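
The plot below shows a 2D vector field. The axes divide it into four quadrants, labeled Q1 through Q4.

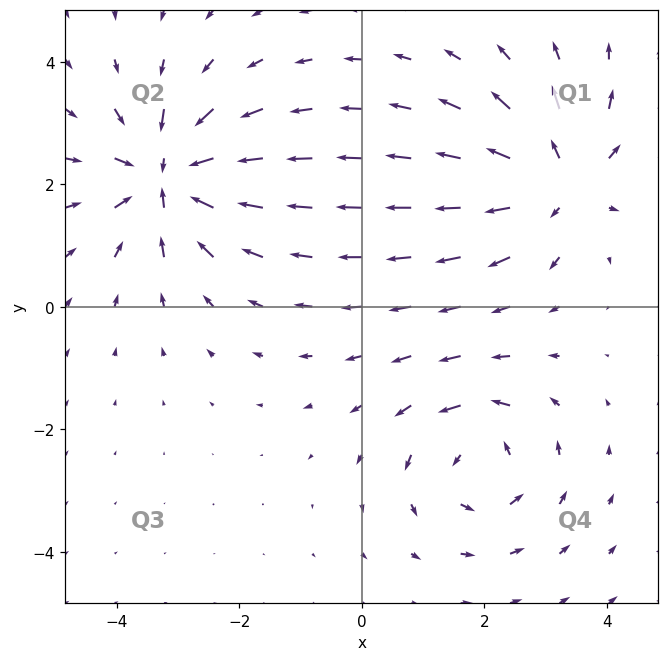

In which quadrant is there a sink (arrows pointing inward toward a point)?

The sink sits at approximately (-3.2, 2.1), which lies in quadrant Q2. The divergence there is about -5, negative as expected for a sink.

Q2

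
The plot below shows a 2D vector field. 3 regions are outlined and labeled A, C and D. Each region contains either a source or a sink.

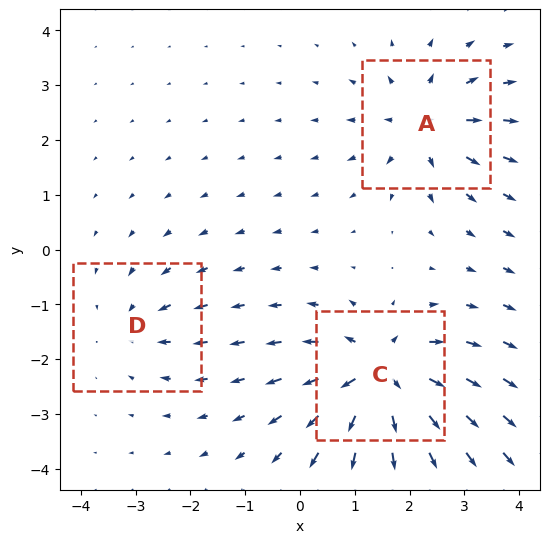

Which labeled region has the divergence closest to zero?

Divergence at each region's feature centre — A: about +4, C: about +6, D: about -3. Region D is closest to zero.

D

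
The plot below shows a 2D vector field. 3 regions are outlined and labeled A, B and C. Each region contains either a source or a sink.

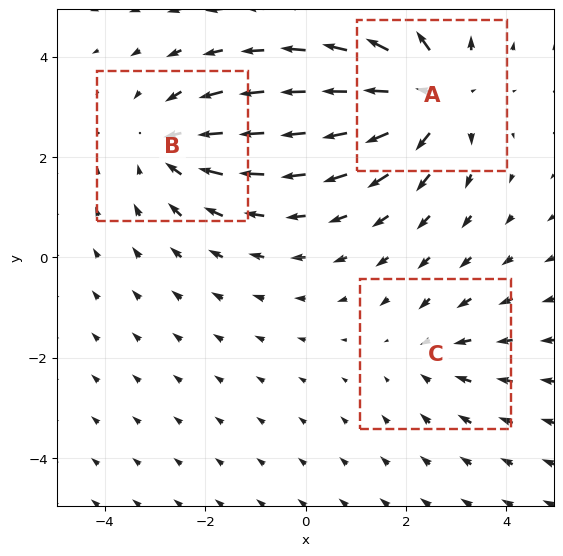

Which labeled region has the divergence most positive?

A

Divergence at each region's feature centre — A: about +4, B: about -3, C: about -2. Region A is most positive.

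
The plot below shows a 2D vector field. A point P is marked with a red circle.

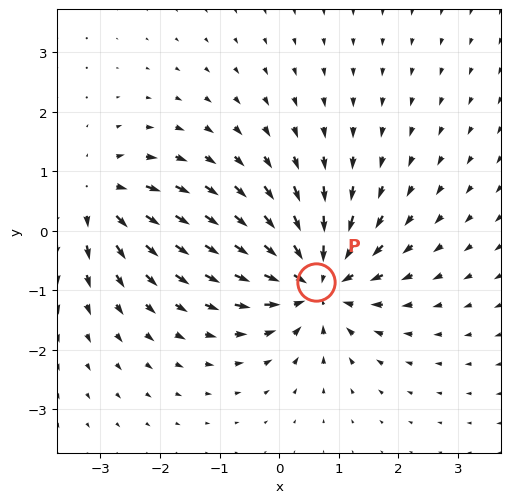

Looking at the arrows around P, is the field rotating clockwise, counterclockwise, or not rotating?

Near P at (0.6, -0.9) the arrows show no circulation. The curl there is ≈0.

not rotating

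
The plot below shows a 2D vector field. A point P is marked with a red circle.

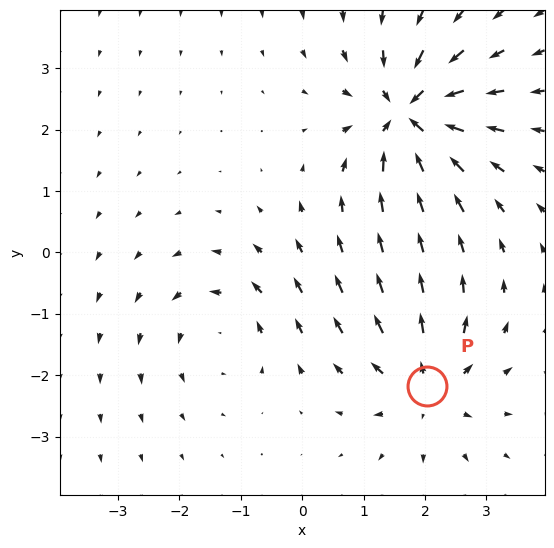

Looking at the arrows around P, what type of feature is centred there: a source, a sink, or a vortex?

At P (2.0, -2.2) the arrows spread outward. Divergence about +4, curl ≈0 — positive divergence with near-zero curl is a source.

source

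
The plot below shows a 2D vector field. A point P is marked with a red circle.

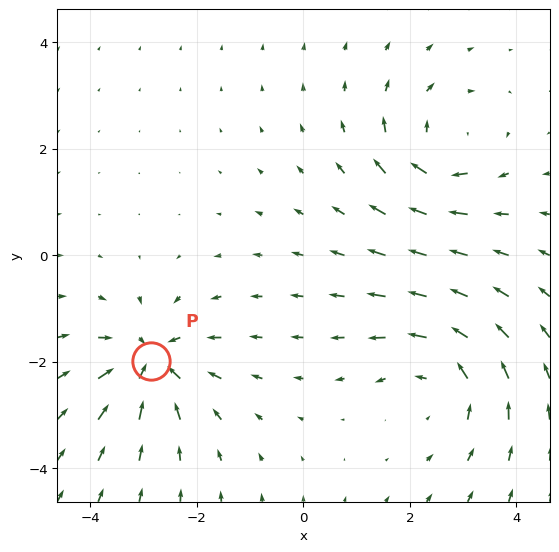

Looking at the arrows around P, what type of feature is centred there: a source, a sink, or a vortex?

At P (-2.9, -2.0) the arrows converge inward. Divergence about -6, curl ≈0 — negative divergence with near-zero curl is a sink.

sink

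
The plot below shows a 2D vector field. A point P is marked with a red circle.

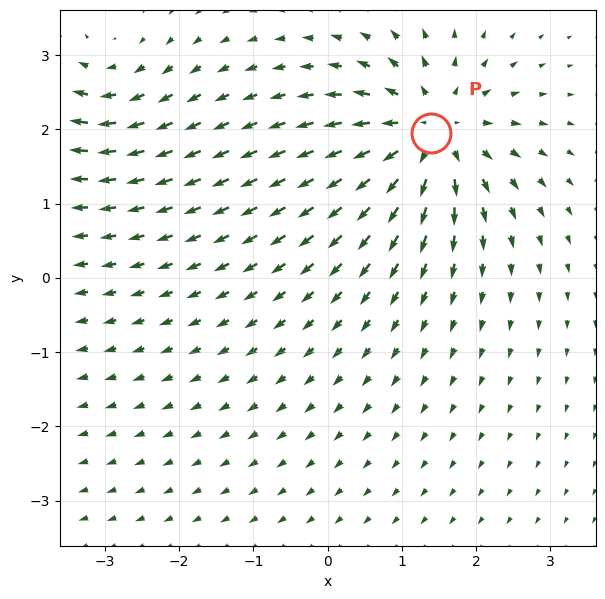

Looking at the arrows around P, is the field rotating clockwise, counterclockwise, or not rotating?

not rotating

Near P at (1.4, 2.0) the arrows show no circulation. The curl there is ≈0.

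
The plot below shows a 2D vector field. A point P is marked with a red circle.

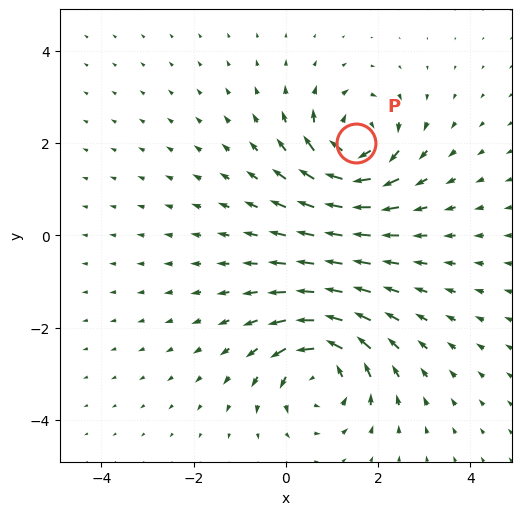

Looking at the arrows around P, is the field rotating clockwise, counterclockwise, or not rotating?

clockwise

Near P at (1.5, 2.0) the arrows circulate clockwise. The curl (z-component) there is about -5; negative curl means clockwise rotation.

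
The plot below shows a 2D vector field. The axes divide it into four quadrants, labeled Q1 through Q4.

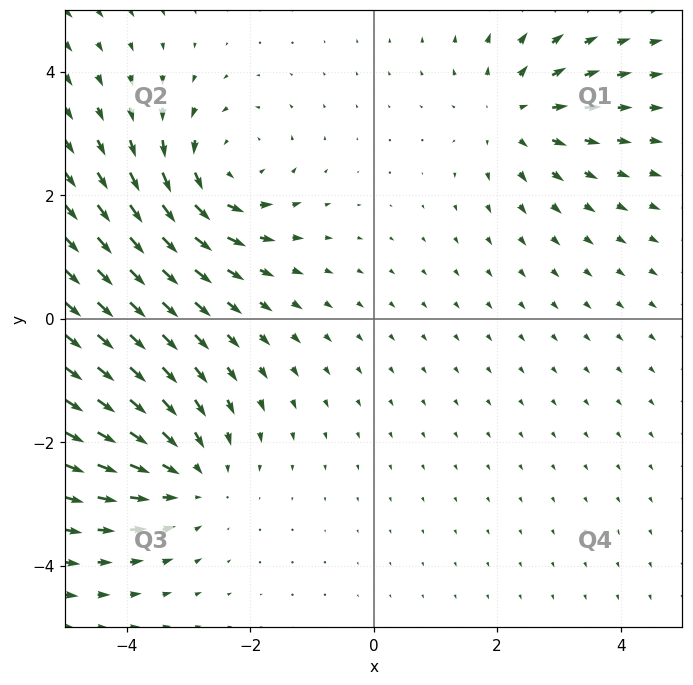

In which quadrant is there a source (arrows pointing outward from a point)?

Q1

The source sits at approximately (2.3, 3.3), which lies in quadrant Q1. The divergence there is about +3, positive as expected for a source.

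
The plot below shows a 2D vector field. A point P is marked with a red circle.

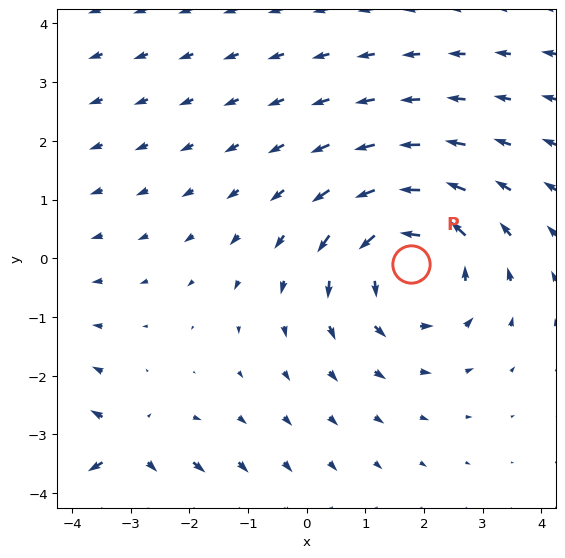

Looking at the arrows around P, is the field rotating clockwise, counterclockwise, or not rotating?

Near P at (1.8, -0.1) the arrows circulate counterclockwise. The curl (z-component) there is about +2; positive curl means counterclockwise rotation.

counterclockwise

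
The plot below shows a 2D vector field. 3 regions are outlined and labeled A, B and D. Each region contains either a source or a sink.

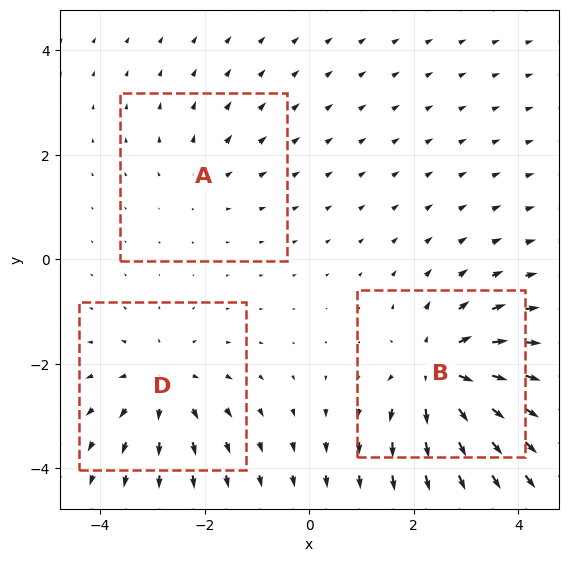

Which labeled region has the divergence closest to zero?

Divergence at each region's feature centre — A: about +2, B: about +5, D: about +4. Region A is closest to zero.

A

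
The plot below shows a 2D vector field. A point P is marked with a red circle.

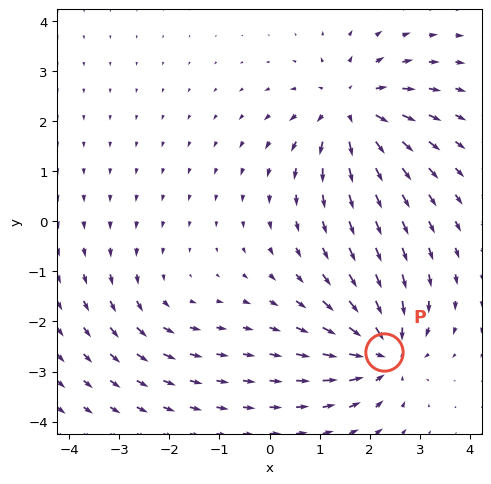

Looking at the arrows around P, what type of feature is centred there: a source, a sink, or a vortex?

sink

At P (2.3, -2.6) the arrows converge inward. Divergence about -6, curl ≈0 — negative divergence with near-zero curl is a sink.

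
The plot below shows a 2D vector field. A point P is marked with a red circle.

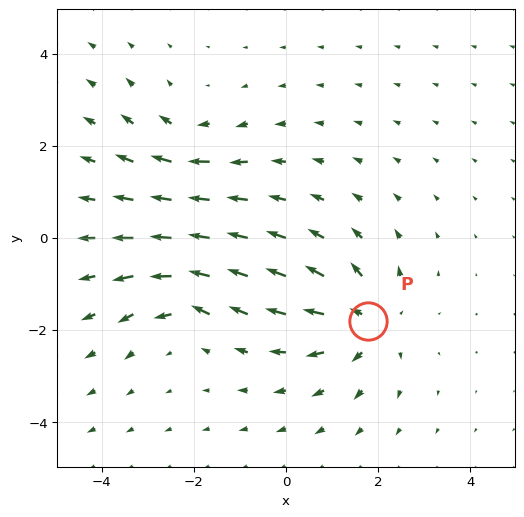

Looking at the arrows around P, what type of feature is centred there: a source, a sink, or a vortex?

At P (1.8, -1.8) the arrows spread outward. Divergence about +5, curl ≈0 — positive divergence with near-zero curl is a source.

source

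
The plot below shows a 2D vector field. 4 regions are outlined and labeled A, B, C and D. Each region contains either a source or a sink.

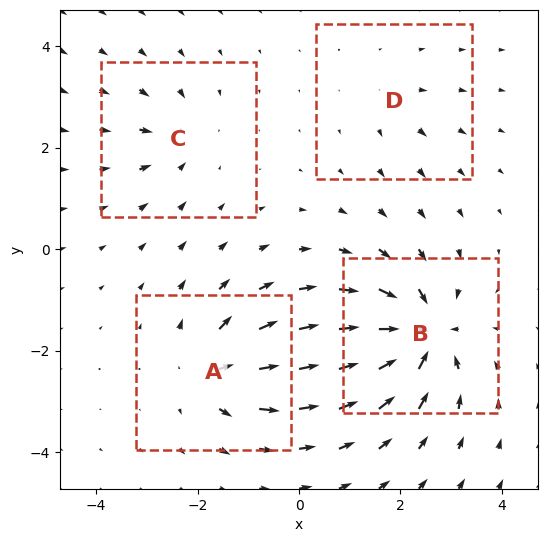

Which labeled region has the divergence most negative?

B

Divergence at each region's feature centre — A: about +6, B: about -9, C: about -4, D: about +2. Region B is most negative.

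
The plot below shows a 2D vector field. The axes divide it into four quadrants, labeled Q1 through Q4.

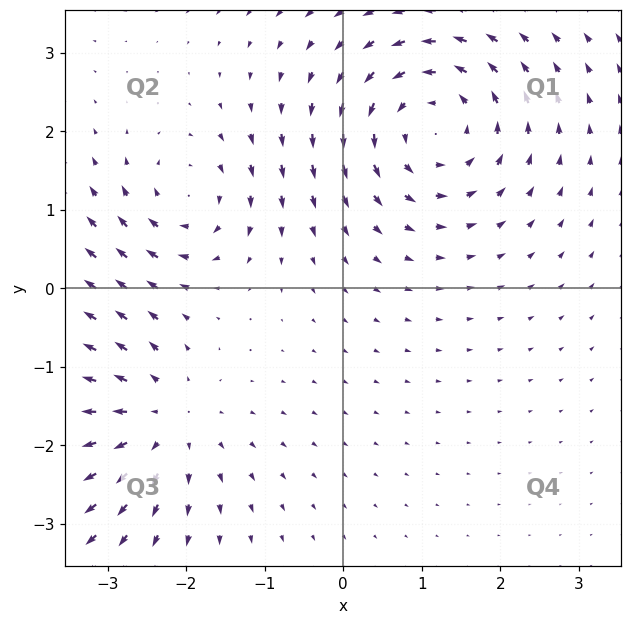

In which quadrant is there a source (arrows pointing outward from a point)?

The source sits at approximately (-2.4, -1.7), which lies in quadrant Q3. The divergence there is about +4, positive as expected for a source.

Q3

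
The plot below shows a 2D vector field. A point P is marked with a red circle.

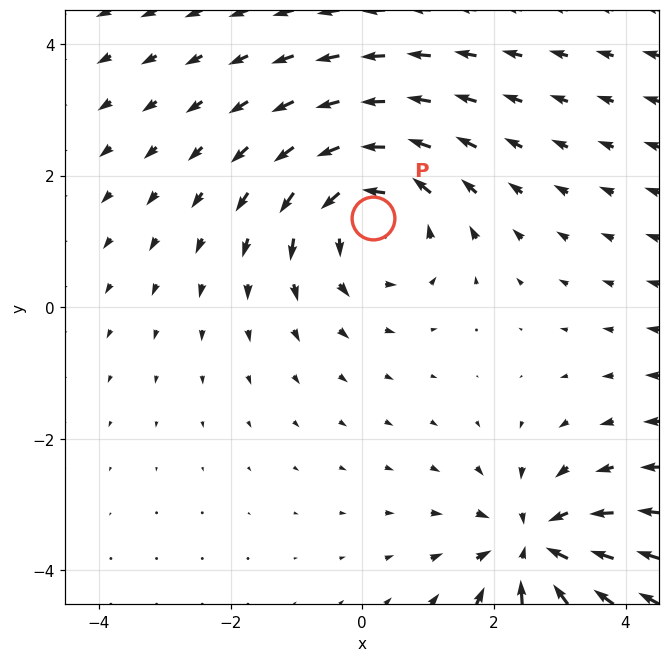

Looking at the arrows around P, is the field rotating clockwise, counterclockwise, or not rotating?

counterclockwise

Near P at (0.2, 1.4) the arrows circulate counterclockwise. The curl (z-component) there is about +4; positive curl means counterclockwise rotation.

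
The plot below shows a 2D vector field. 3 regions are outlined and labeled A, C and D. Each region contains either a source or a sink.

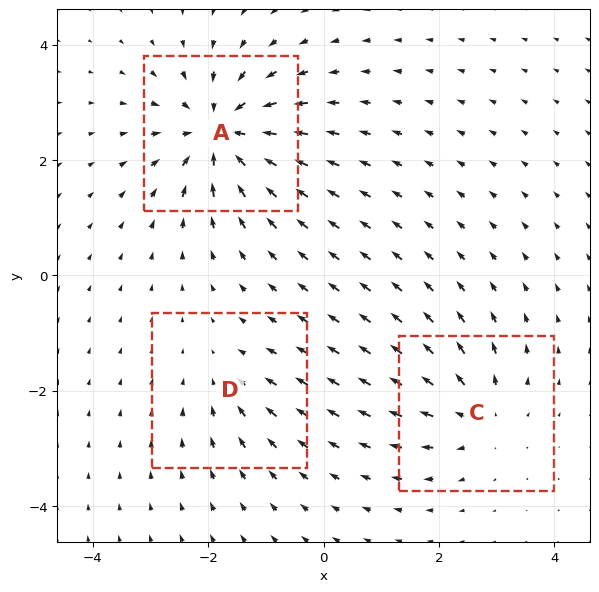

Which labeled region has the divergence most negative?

Divergence at each region's feature centre — A: about -6, C: about +4, D: about -2. Region A is most negative.

A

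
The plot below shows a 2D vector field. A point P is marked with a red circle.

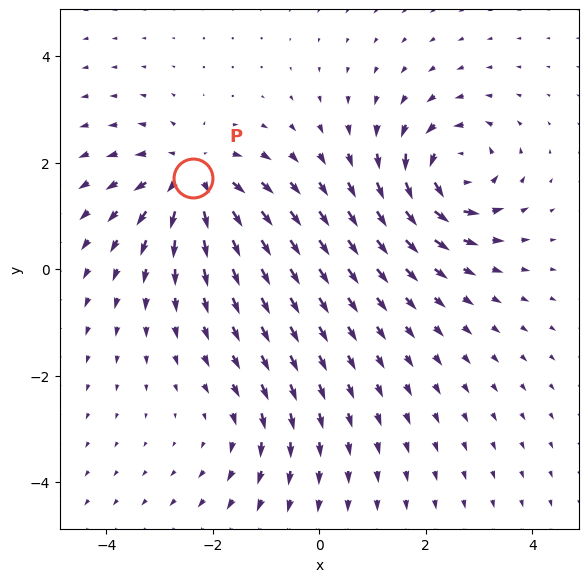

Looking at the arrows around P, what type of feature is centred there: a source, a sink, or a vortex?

At P (-2.4, 1.7) the arrows spread outward. Divergence about +5, curl ≈0 — positive divergence with near-zero curl is a source.

source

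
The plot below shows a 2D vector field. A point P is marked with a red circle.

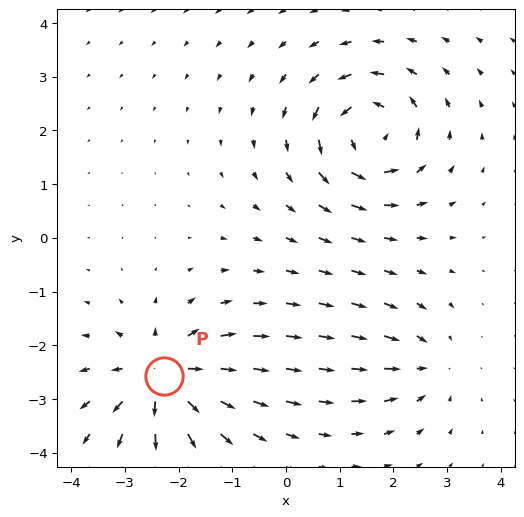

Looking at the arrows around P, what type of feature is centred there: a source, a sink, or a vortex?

At P (-2.3, -2.6) the arrows spread outward. Divergence about +6, curl ≈0 — positive divergence with near-zero curl is a source.

source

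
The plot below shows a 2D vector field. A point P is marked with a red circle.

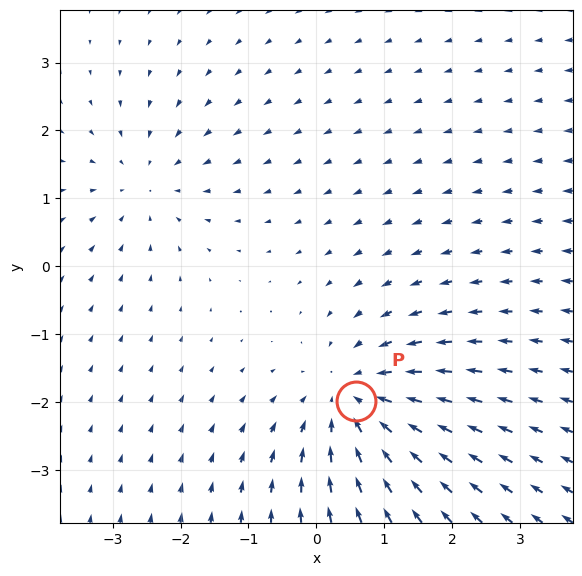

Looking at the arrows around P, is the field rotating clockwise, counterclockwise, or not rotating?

Near P at (0.6, -2.0) the arrows show no circulation. The curl there is ≈0.

not rotating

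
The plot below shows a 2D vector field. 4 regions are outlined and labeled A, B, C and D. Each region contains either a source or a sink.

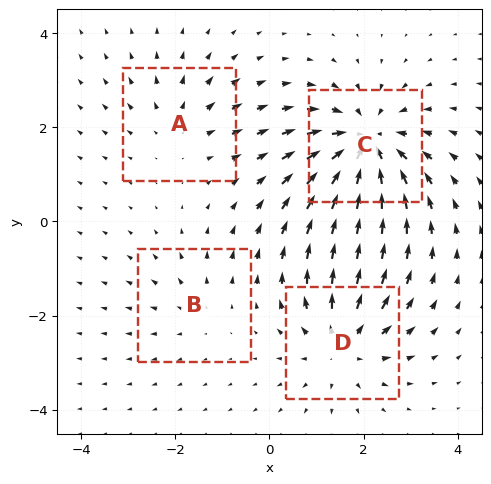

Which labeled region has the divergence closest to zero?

B

Divergence at each region's feature centre — A: about +3, B: about +2, C: about -7, D: about +5. Region B is closest to zero.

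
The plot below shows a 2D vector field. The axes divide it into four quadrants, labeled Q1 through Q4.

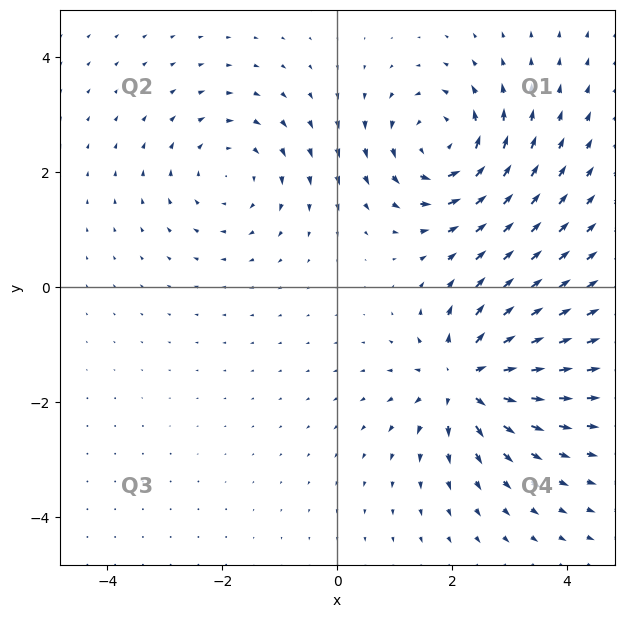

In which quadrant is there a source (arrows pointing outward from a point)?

The source sits at approximately (2.2, -1.6), which lies in quadrant Q4. The divergence there is about +6, positive as expected for a source.

Q4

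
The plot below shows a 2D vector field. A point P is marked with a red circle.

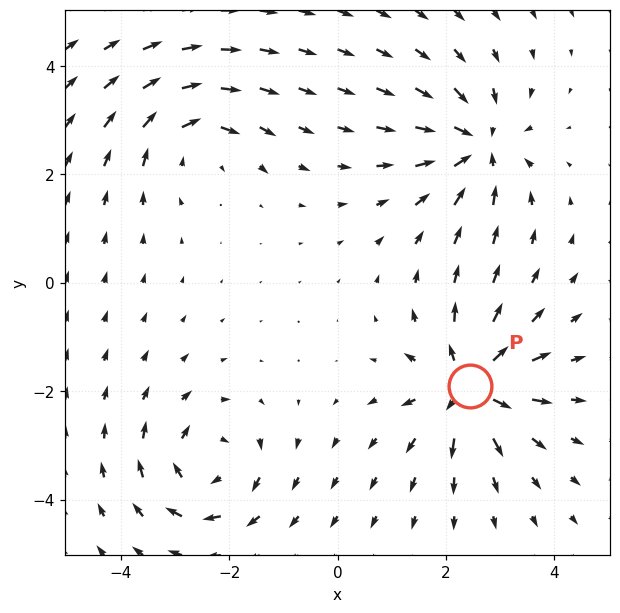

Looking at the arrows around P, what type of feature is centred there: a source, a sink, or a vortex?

source

At P (2.4, -1.9) the arrows spread outward. Divergence about +7, curl ≈0 — positive divergence with near-zero curl is a source.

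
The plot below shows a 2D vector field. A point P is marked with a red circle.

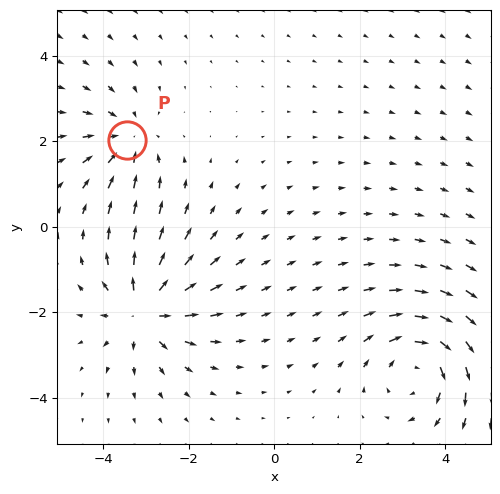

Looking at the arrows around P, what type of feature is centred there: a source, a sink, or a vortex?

At P (-3.4, 2.0) the arrows converge inward. Divergence about -3, curl ≈0 — negative divergence with near-zero curl is a sink.

sink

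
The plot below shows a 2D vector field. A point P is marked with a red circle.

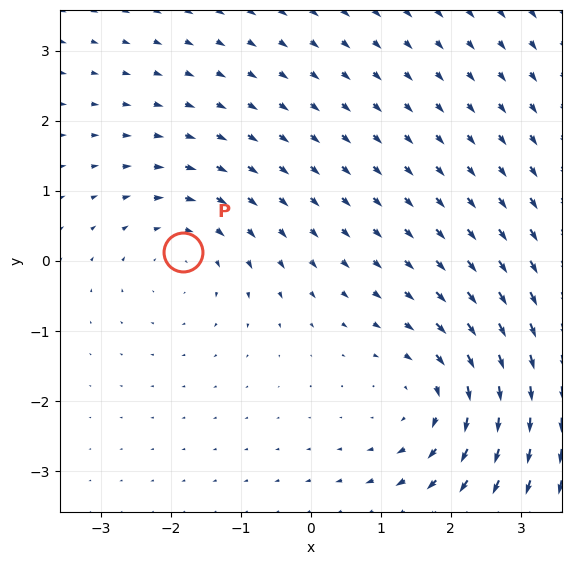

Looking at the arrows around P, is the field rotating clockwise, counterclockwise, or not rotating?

clockwise

Near P at (-1.8, 0.1) the arrows circulate clockwise. The curl (z-component) there is about -3; negative curl means clockwise rotation.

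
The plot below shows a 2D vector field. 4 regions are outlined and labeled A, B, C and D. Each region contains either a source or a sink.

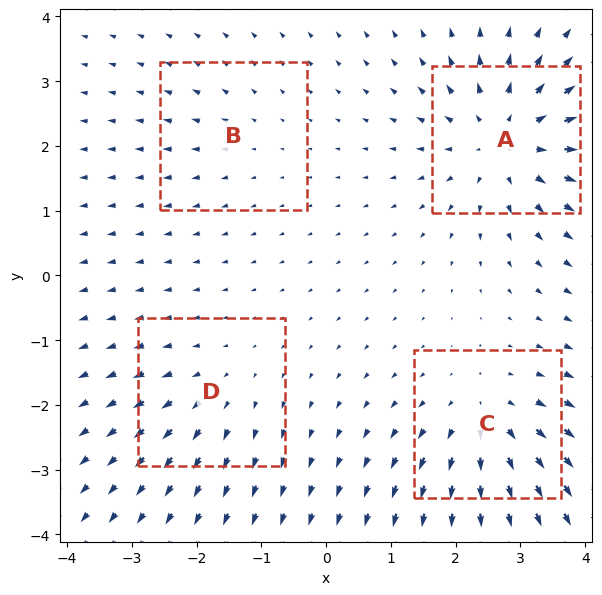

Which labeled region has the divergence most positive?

Divergence at each region's feature centre — A: about +6, B: about +2, C: about +5, D: about +3. Region A is most positive.

A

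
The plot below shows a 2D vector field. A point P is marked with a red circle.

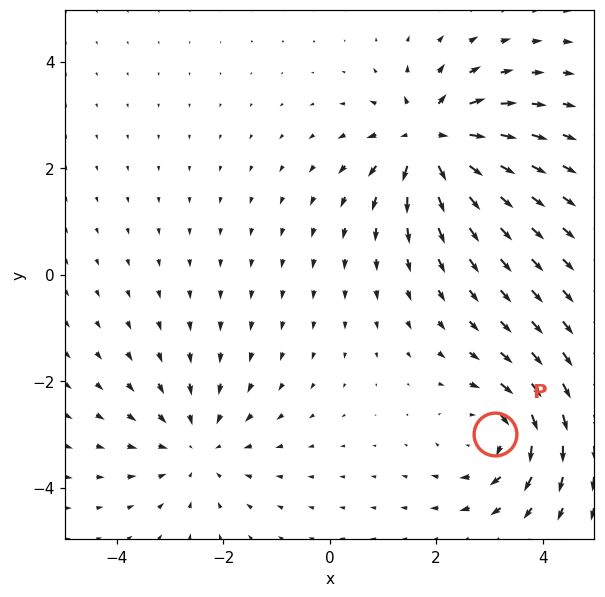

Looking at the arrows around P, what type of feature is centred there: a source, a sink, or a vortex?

vortex

At P (3.1, -3.0) the arrows circulate clockwise. Divergence ≈0, curl about -5 — near-zero divergence with nonzero curl is a vortex.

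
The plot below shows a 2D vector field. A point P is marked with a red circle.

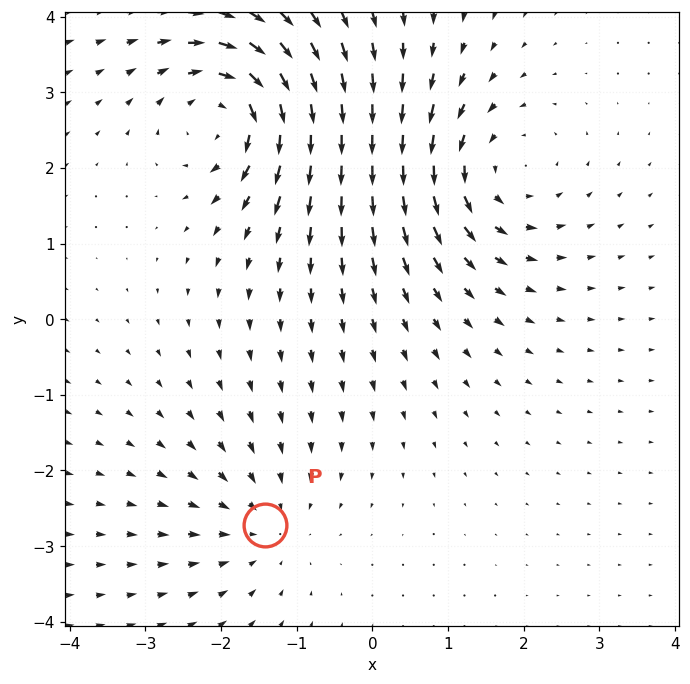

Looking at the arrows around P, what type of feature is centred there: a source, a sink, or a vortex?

At P (-1.4, -2.7) the arrows converge inward. Divergence about -3, curl ≈0 — negative divergence with near-zero curl is a sink.

sink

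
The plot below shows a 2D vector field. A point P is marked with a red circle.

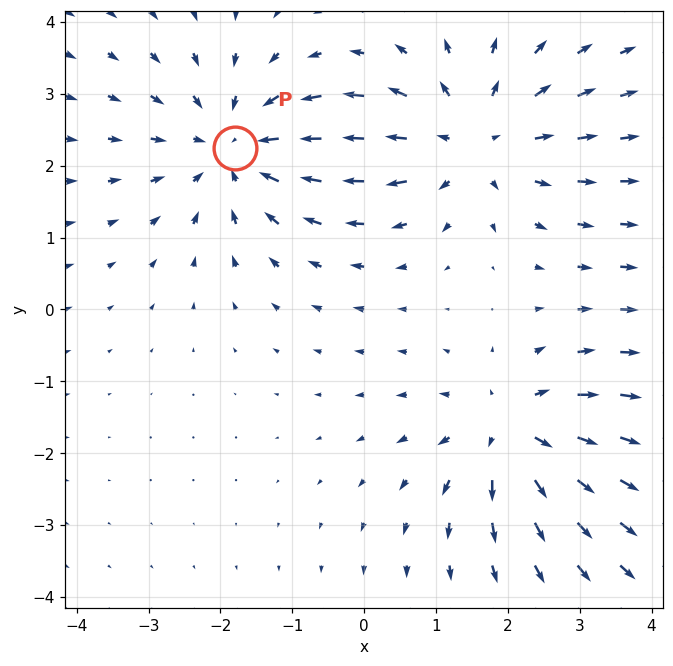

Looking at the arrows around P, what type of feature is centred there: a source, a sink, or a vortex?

sink

At P (-1.8, 2.2) the arrows converge inward. Divergence about -3, curl ≈0 — negative divergence with near-zero curl is a sink.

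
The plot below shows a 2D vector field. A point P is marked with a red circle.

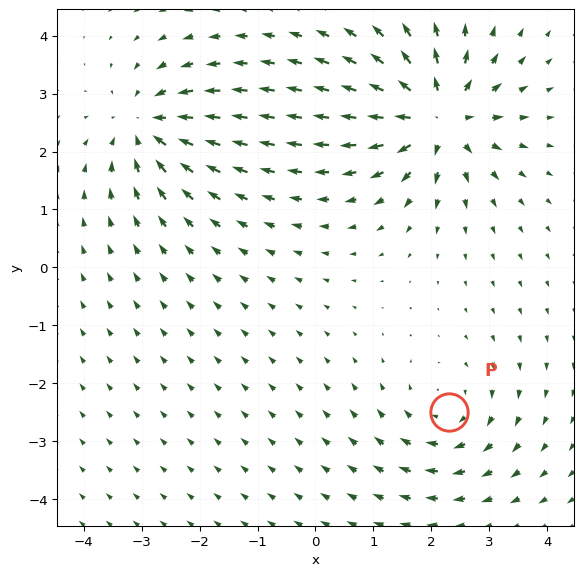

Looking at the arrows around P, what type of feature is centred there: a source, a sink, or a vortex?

vortex

At P (2.3, -2.5) the arrows circulate clockwise. Divergence ≈0, curl about -3 — near-zero divergence with nonzero curl is a vortex.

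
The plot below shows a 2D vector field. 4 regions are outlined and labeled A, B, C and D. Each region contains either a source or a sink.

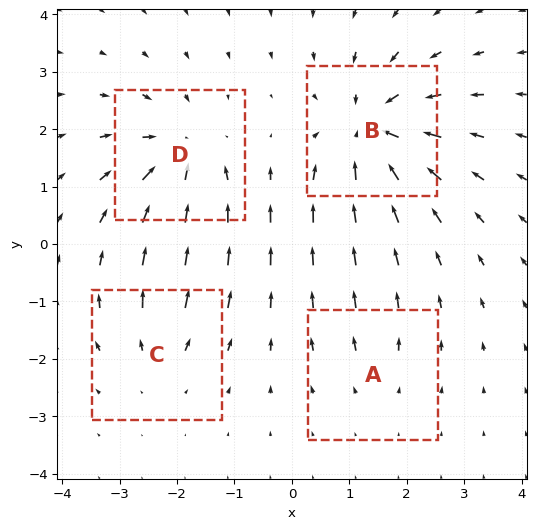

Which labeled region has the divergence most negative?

Divergence at each region's feature centre — A: about +2, B: about -7, C: about +3, D: about -6. Region B is most negative.

B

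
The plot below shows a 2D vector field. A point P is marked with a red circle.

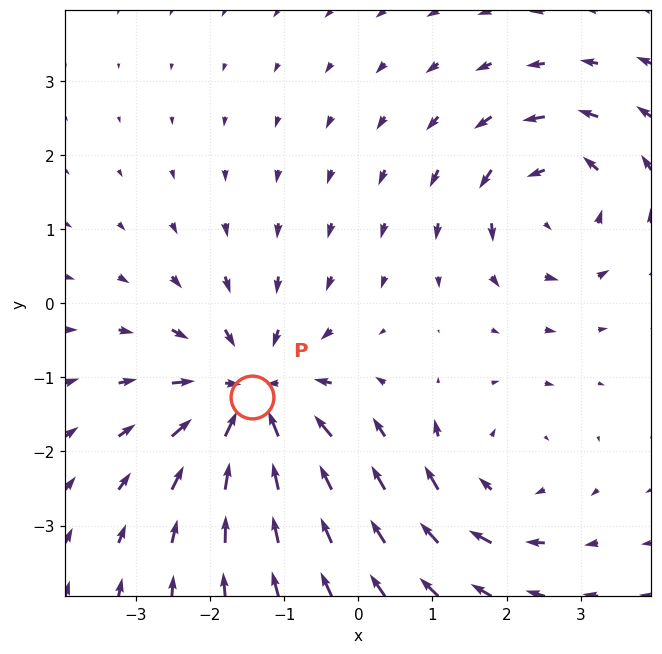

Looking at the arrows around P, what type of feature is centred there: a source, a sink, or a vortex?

At P (-1.4, -1.3) the arrows converge inward. Divergence about -5, curl ≈0 — negative divergence with near-zero curl is a sink.

sink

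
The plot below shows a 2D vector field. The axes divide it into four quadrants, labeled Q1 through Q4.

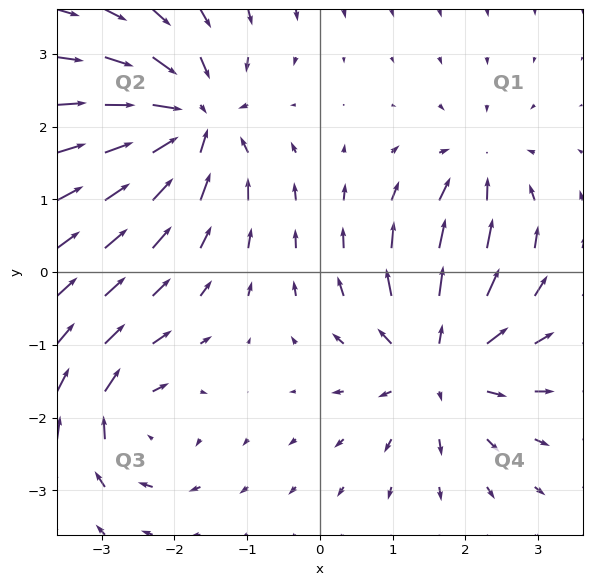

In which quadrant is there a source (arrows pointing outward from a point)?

The source sits at approximately (1.7, -1.2), which lies in quadrant Q4. The divergence there is about +5, positive as expected for a source.

Q4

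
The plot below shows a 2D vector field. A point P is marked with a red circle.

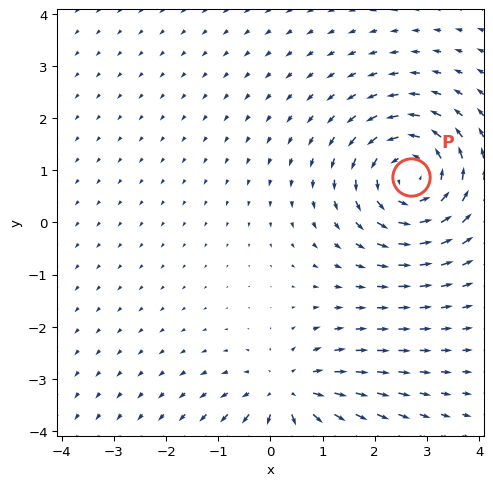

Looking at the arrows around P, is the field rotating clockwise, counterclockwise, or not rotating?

Near P at (2.7, 0.9) the arrows circulate counterclockwise. The curl (z-component) there is about +5; positive curl means counterclockwise rotation.

counterclockwise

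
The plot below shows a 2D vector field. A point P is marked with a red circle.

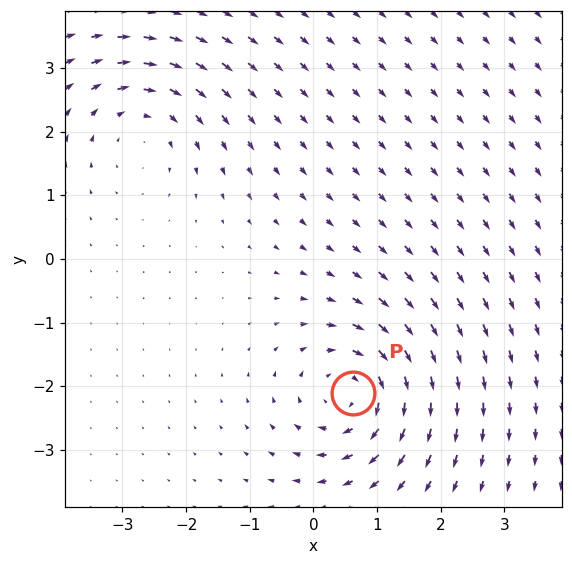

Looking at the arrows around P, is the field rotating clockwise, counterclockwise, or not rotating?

Near P at (0.6, -2.1) the arrows circulate clockwise. The curl (z-component) there is about -5; negative curl means clockwise rotation.

clockwise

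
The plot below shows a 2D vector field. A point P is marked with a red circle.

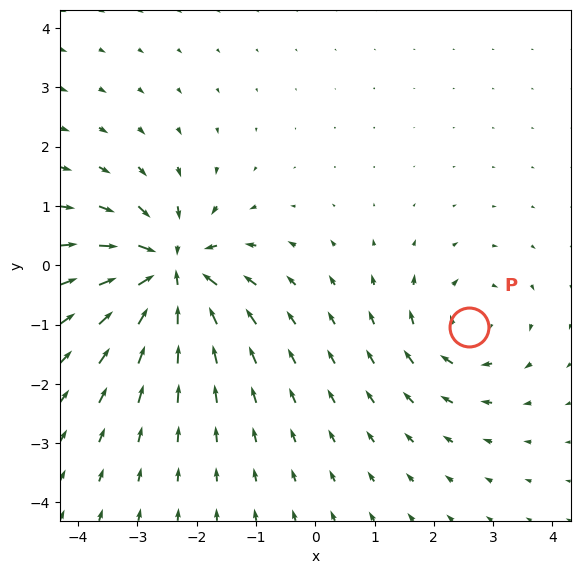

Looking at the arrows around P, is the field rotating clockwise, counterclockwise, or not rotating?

Near P at (2.6, -1.0) the arrows circulate clockwise. The curl (z-component) there is about -3; negative curl means clockwise rotation.

clockwise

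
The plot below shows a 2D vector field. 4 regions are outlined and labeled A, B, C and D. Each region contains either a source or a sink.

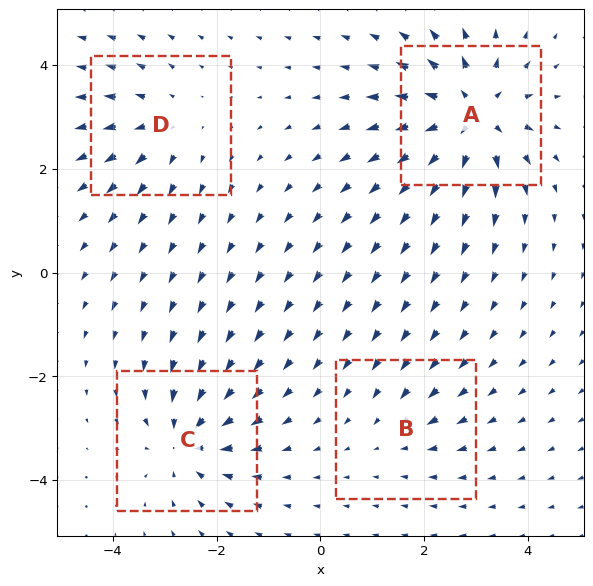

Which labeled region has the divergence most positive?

A

Divergence at each region's feature centre — A: about +7, B: about -2, C: about -5, D: about +3. Region A is most positive.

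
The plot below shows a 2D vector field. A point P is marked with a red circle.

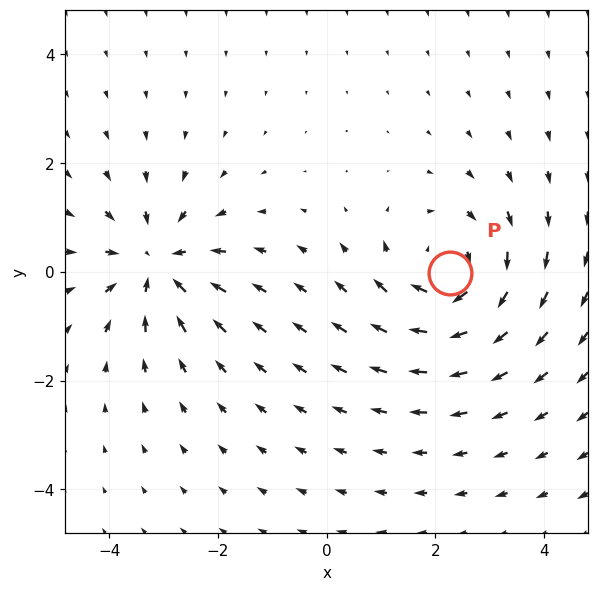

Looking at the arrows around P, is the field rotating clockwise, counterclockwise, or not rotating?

clockwise

Near P at (2.3, -0.0) the arrows circulate clockwise. The curl (z-component) there is about -4; negative curl means clockwise rotation.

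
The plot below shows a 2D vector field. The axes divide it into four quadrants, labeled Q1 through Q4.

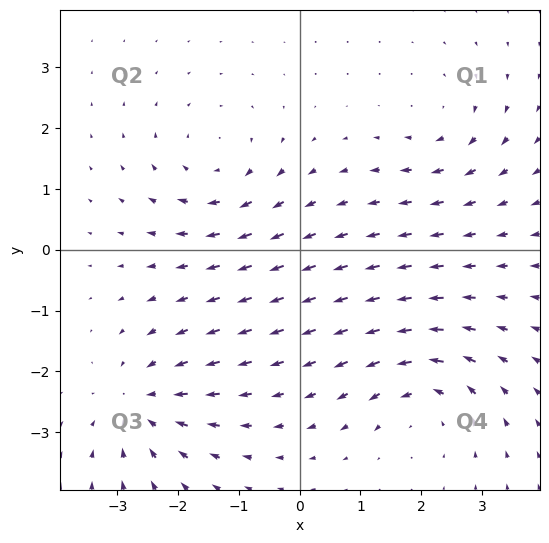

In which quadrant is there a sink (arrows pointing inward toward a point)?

The sink sits at approximately (-2.6, -2.5), which lies in quadrant Q3. The divergence there is about -5, negative as expected for a sink.

Q3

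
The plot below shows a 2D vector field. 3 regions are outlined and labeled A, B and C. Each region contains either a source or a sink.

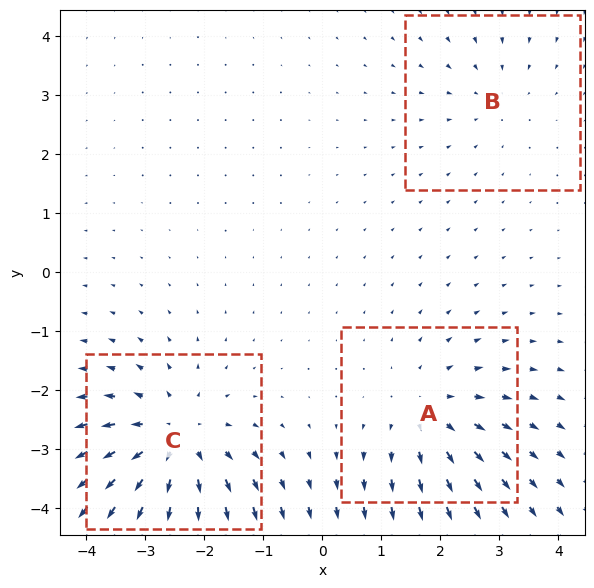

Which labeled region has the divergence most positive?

Divergence at each region's feature centre — A: about +3, B: about -2, C: about +5. Region C is most positive.

C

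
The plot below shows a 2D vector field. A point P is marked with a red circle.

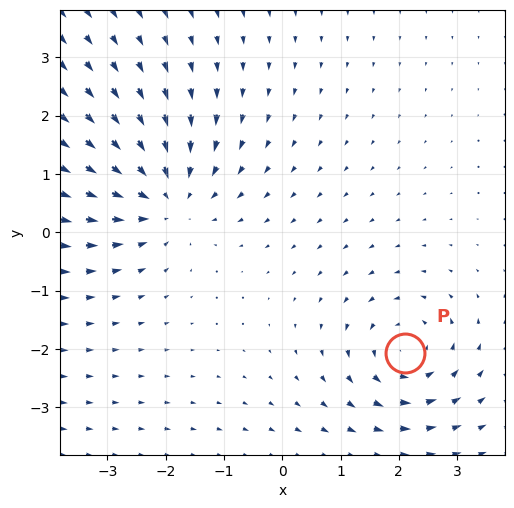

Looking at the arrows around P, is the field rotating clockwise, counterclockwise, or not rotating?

counterclockwise

Near P at (2.1, -2.1) the arrows circulate counterclockwise. The curl (z-component) there is about +4; positive curl means counterclockwise rotation.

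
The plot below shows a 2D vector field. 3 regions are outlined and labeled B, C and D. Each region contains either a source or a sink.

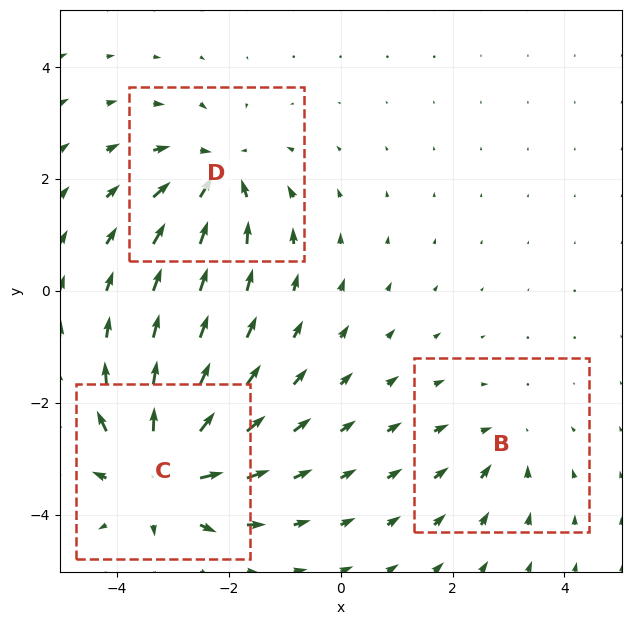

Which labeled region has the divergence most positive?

C

Divergence at each region's feature centre — B: about -2, C: about +5, D: about -4. Region C is most positive.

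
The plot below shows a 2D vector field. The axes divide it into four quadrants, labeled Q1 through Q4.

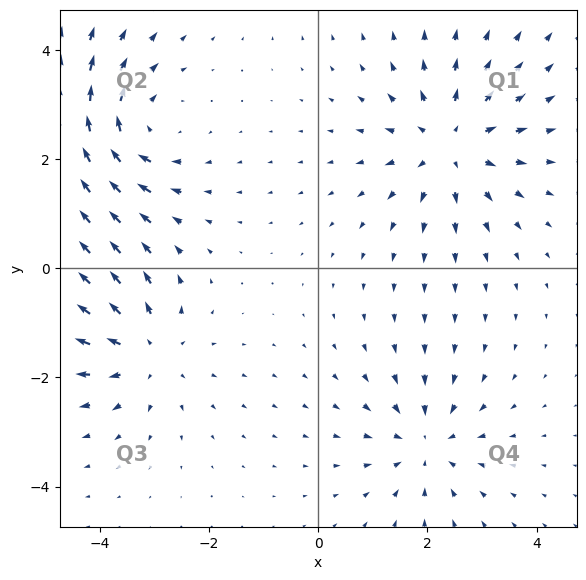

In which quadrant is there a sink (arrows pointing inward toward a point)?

Q4

The sink sits at approximately (2.0, -3.2), which lies in quadrant Q4. The divergence there is about -4, negative as expected for a sink.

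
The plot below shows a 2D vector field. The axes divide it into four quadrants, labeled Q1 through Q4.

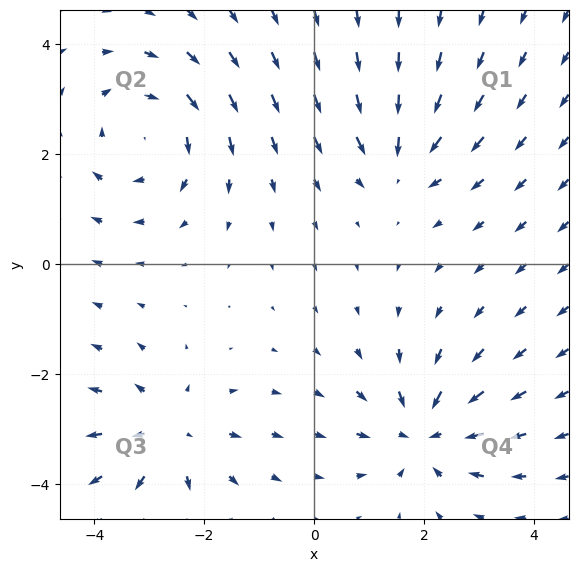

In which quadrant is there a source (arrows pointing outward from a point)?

The source sits at approximately (-2.6, -3.1), which lies in quadrant Q3. The divergence there is about +4, positive as expected for a source.

Q3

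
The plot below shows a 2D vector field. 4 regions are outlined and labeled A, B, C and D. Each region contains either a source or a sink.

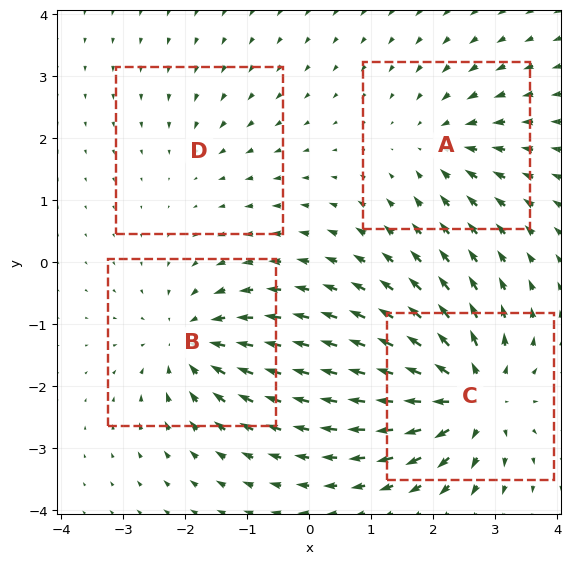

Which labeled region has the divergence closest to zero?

Divergence at each region's feature centre — A: about -4, B: about -5, C: about +7, D: about -2. Region D is closest to zero.

D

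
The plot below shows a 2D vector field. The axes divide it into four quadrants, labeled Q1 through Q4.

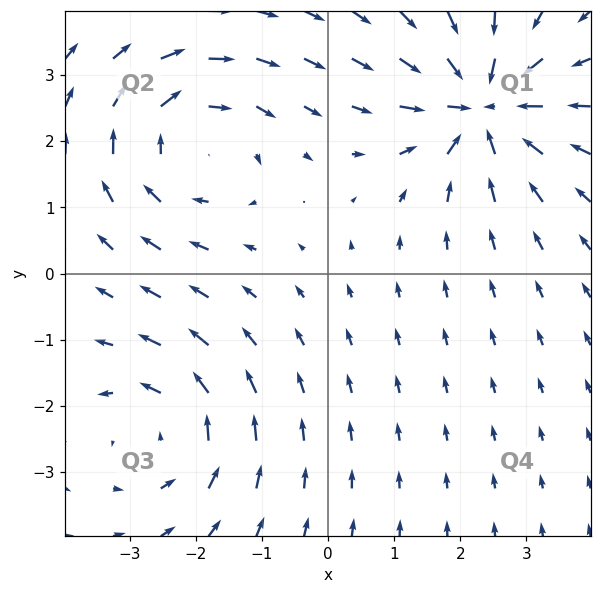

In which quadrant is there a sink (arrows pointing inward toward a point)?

The sink sits at approximately (2.3, 2.5), which lies in quadrant Q1. The divergence there is about -6, negative as expected for a sink.

Q1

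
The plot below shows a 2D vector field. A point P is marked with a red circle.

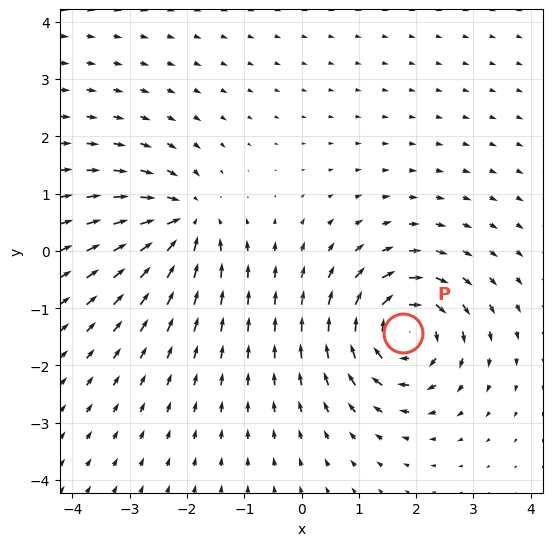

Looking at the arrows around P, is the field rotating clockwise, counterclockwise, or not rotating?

Near P at (1.8, -1.4) the arrows circulate clockwise. The curl (z-component) there is about -7; negative curl means clockwise rotation.

clockwise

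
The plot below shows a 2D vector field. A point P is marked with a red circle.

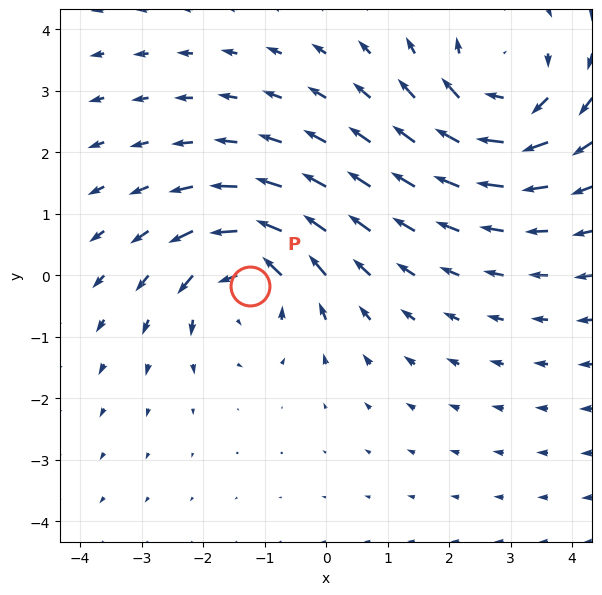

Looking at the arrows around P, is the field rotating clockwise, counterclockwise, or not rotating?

Near P at (-1.2, -0.2) the arrows circulate counterclockwise. The curl (z-component) there is about +5; positive curl means counterclockwise rotation.

counterclockwise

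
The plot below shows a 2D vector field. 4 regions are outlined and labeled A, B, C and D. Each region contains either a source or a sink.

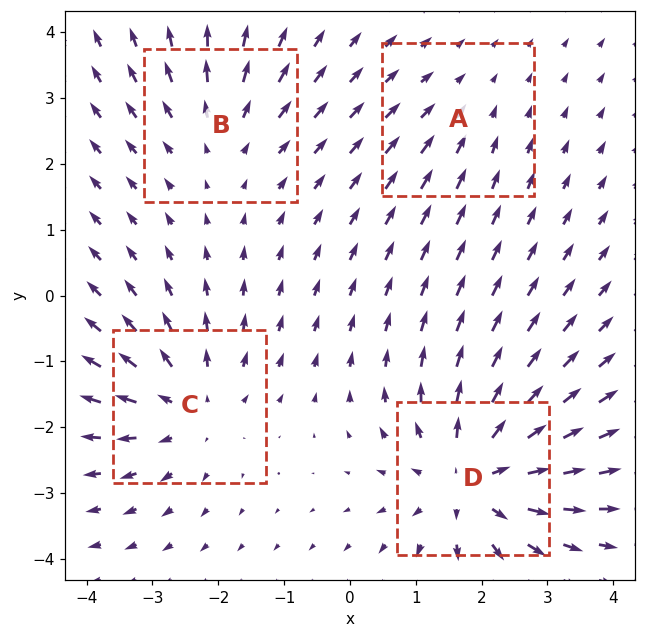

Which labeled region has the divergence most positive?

D

Divergence at each region's feature centre — A: about -2, B: about +3, C: about +5, D: about +6. Region D is most positive.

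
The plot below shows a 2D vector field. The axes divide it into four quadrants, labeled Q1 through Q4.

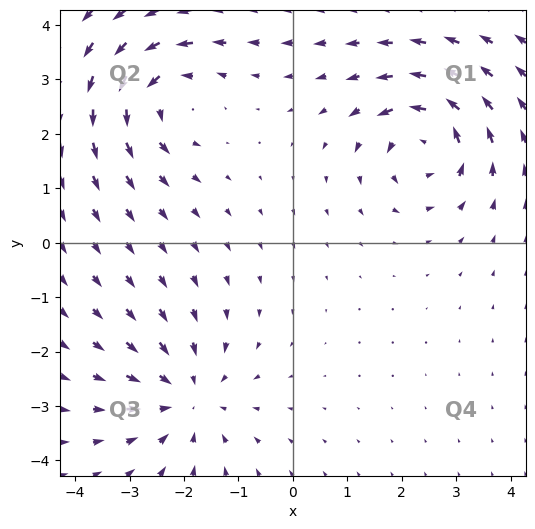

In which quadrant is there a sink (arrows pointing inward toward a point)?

Q3

The sink sits at approximately (-1.9, -2.9), which lies in quadrant Q3. The divergence there is about -4, negative as expected for a sink.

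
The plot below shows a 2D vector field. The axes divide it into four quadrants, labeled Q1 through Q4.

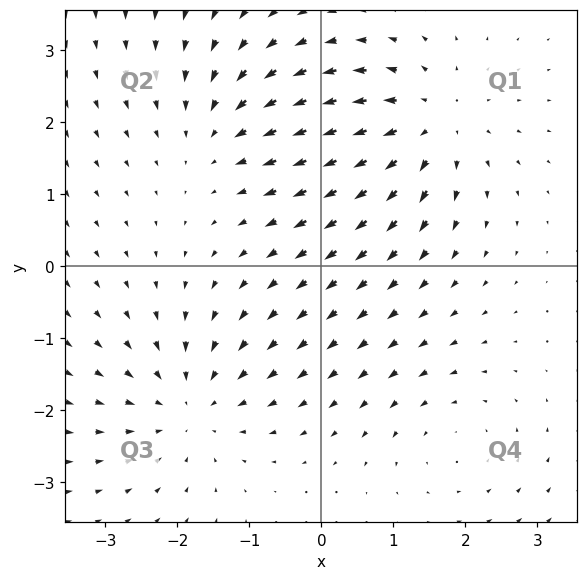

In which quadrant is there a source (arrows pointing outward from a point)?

Q1

The source sits at approximately (1.5, 2.0), which lies in quadrant Q1. The divergence there is about +5, positive as expected for a source.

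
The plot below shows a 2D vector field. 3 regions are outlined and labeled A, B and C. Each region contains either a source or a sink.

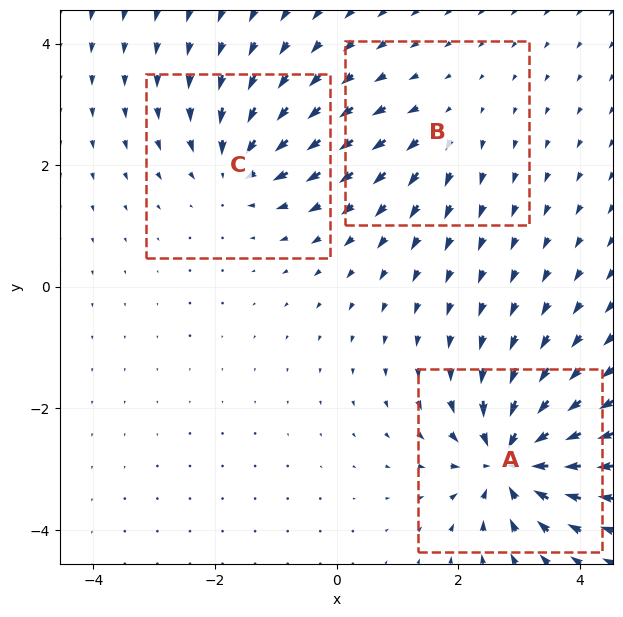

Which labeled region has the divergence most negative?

A

Divergence at each region's feature centre — A: about -6, B: about +2, C: about -4. Region A is most negative.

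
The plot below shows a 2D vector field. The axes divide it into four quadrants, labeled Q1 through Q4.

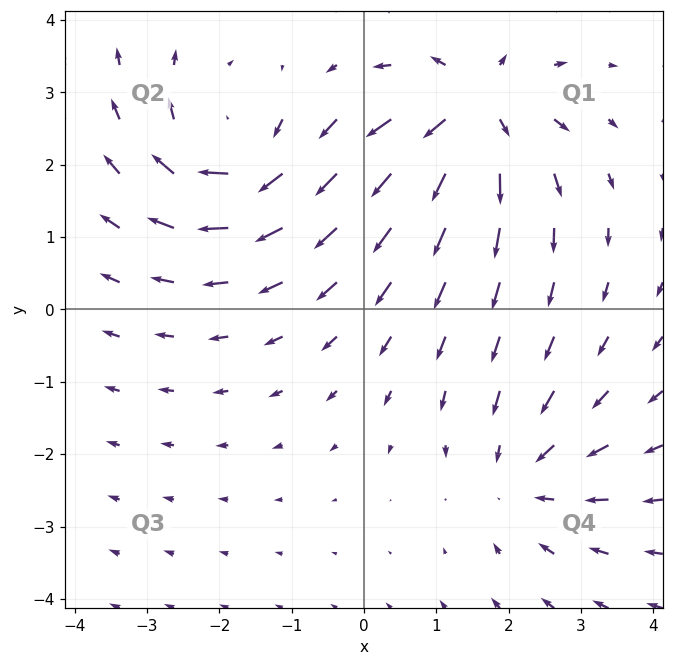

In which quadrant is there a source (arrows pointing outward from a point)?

The source sits at approximately (1.5, 2.8), which lies in quadrant Q1. The divergence there is about +5, positive as expected for a source.

Q1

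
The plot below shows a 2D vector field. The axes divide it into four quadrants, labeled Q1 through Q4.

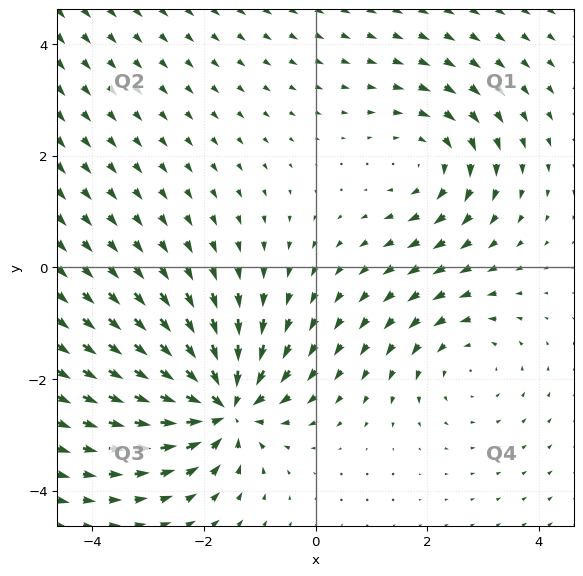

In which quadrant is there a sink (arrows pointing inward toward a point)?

Q3

The sink sits at approximately (-1.6, -2.5), which lies in quadrant Q3. The divergence there is about -6, negative as expected for a sink.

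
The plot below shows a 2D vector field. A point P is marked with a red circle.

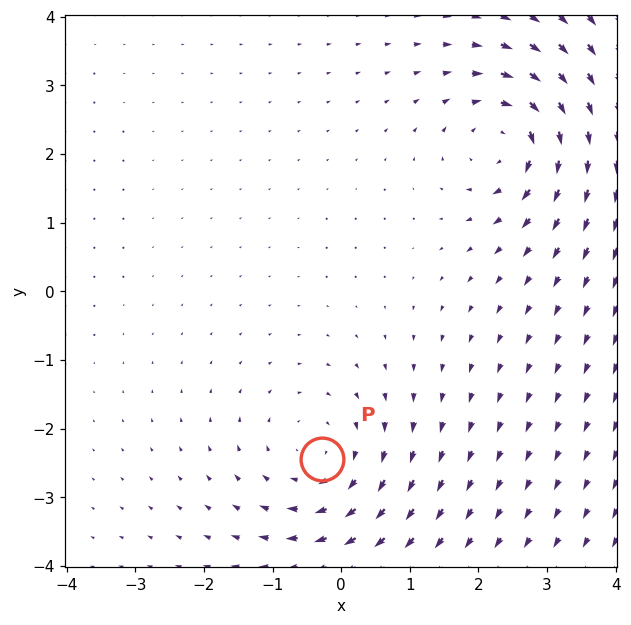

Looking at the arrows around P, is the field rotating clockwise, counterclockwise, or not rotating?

Near P at (-0.3, -2.4) the arrows circulate clockwise. The curl (z-component) there is about -2; negative curl means clockwise rotation.

clockwise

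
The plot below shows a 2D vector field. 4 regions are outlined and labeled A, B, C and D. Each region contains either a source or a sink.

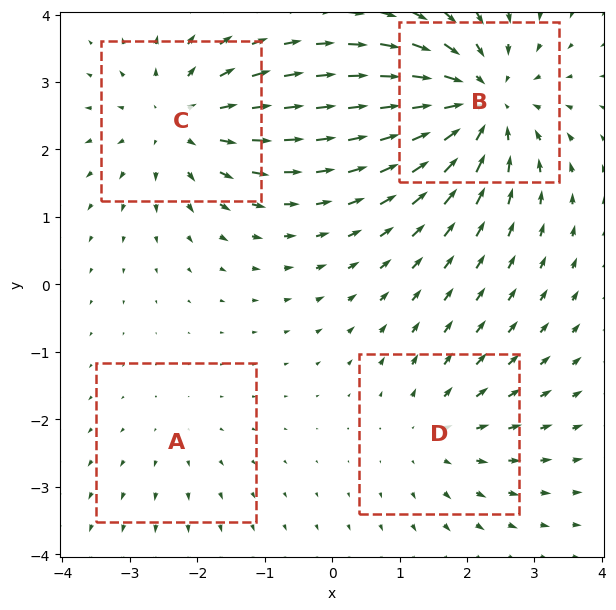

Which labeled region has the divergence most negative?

Divergence at each region's feature centre — A: about +2, B: about -6, C: about +5, D: about +3. Region B is most negative.

B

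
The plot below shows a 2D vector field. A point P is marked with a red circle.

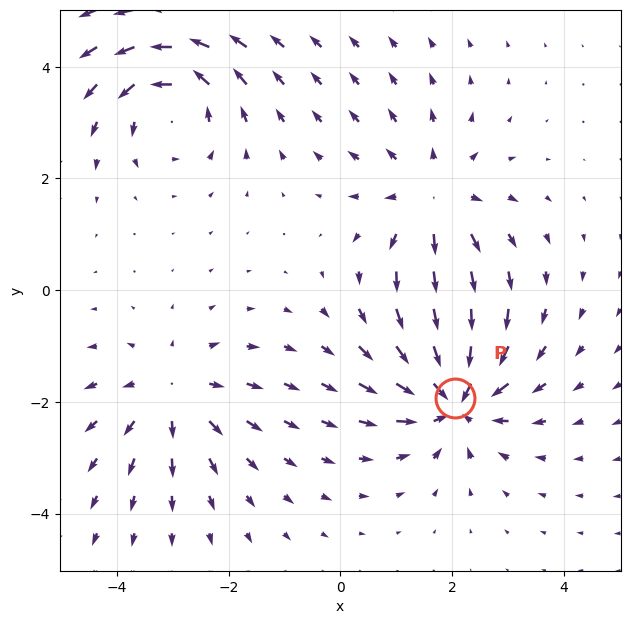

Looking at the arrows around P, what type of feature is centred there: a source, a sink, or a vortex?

sink

At P (2.0, -1.9) the arrows converge inward. Divergence about -6, curl ≈0 — negative divergence with near-zero curl is a sink.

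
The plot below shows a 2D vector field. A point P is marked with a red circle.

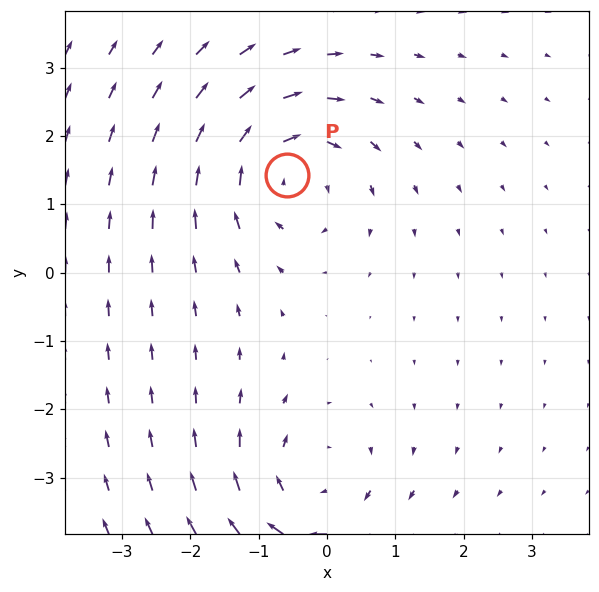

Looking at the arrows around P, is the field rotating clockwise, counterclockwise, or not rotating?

clockwise

Near P at (-0.6, 1.4) the arrows circulate clockwise. The curl (z-component) there is about -4; negative curl means clockwise rotation.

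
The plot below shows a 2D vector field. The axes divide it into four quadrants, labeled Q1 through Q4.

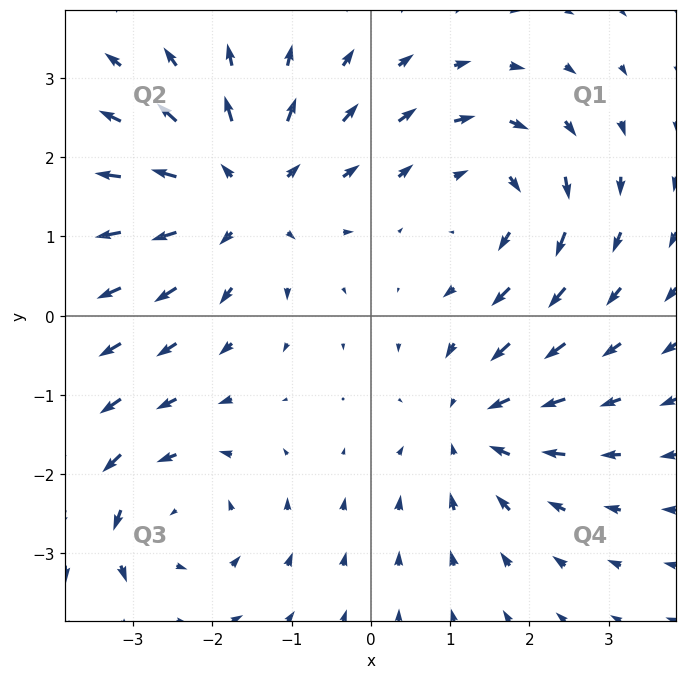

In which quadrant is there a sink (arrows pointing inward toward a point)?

Q4

The sink sits at approximately (1.3, -1.4), which lies in quadrant Q4. The divergence there is about -4, negative as expected for a sink.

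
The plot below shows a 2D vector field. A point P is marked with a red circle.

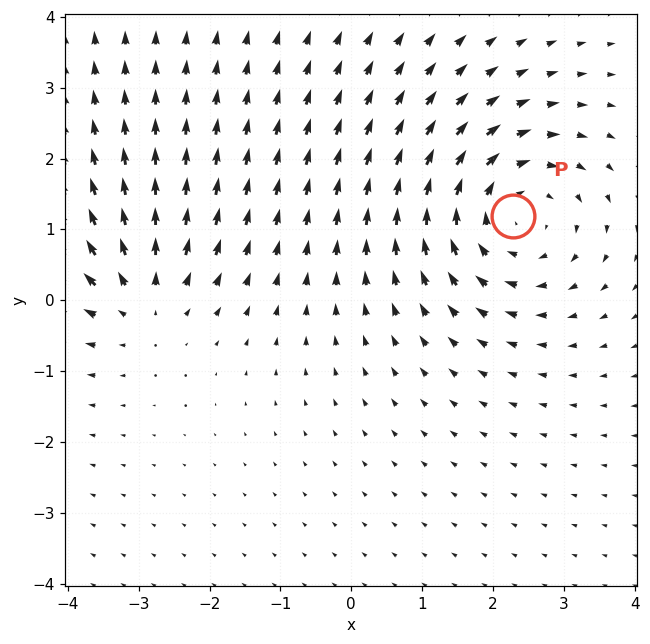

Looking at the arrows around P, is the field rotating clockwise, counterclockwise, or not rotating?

Near P at (2.3, 1.2) the arrows circulate clockwise. The curl (z-component) there is about -4; negative curl means clockwise rotation.

clockwise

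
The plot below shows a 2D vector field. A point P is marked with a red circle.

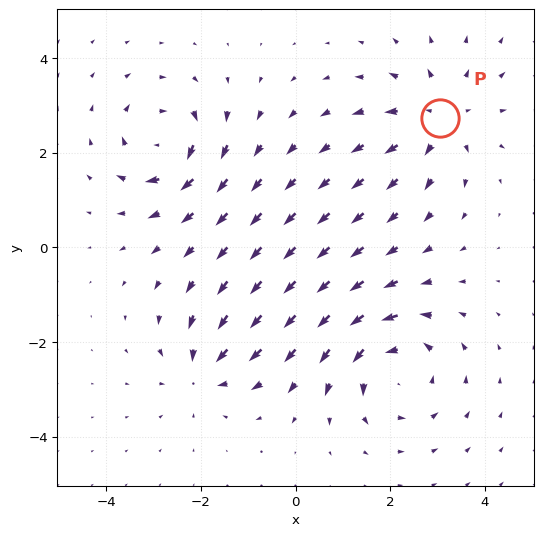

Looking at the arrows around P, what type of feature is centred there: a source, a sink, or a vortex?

At P (3.0, 2.7) the arrows spread outward. Divergence about +4, curl ≈0 — positive divergence with near-zero curl is a source.

source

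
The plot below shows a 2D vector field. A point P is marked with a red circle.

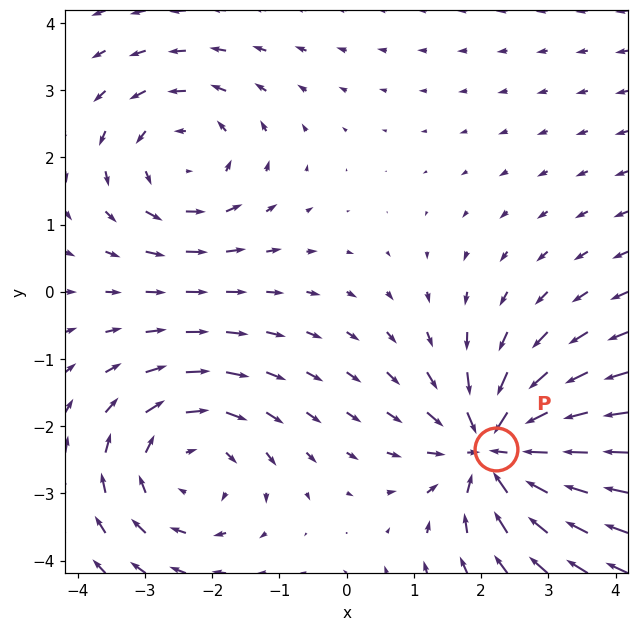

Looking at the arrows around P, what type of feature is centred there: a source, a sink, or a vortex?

sink

At P (2.2, -2.3) the arrows converge inward. Divergence about -6, curl ≈0 — negative divergence with near-zero curl is a sink.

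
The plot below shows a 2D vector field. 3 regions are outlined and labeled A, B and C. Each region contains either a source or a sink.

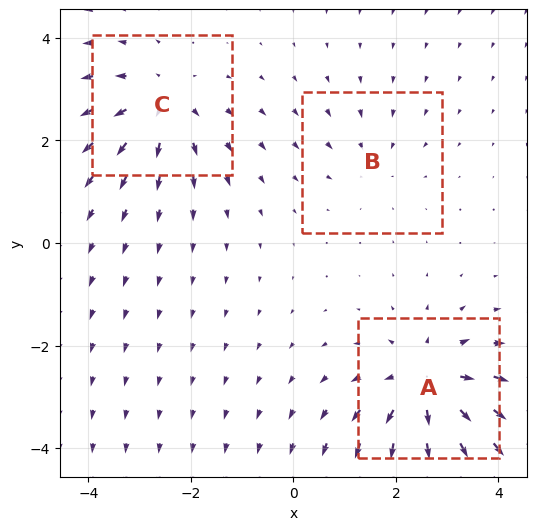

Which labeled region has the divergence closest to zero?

B

Divergence at each region's feature centre — A: about +5, B: about -2, C: about +4. Region B is closest to zero.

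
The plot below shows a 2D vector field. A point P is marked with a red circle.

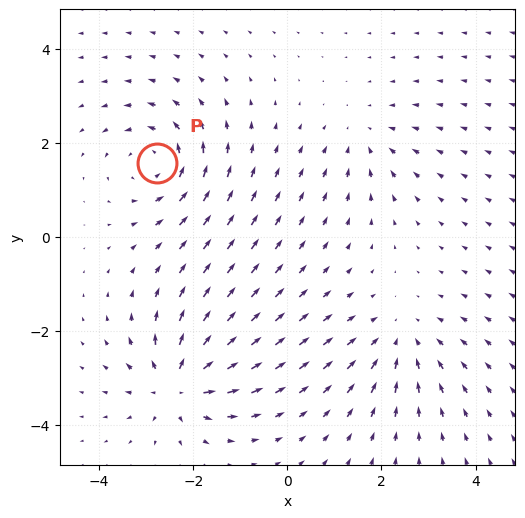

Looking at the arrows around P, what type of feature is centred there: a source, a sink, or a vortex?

vortex

At P (-2.8, 1.6) the arrows circulate counterclockwise. Divergence ≈0, curl about +5 — near-zero divergence with nonzero curl is a vortex.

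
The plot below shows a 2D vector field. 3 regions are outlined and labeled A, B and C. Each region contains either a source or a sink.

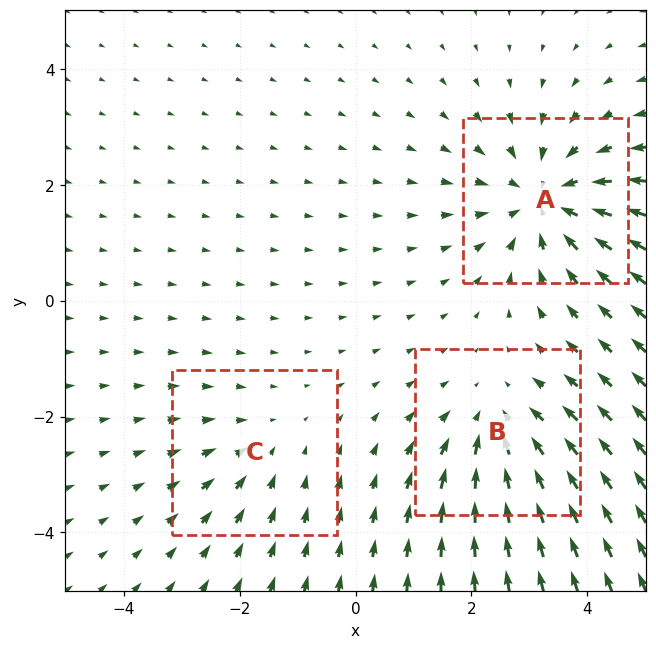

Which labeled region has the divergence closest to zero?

C

Divergence at each region's feature centre — A: about -4, B: about -3, C: about -2. Region C is closest to zero.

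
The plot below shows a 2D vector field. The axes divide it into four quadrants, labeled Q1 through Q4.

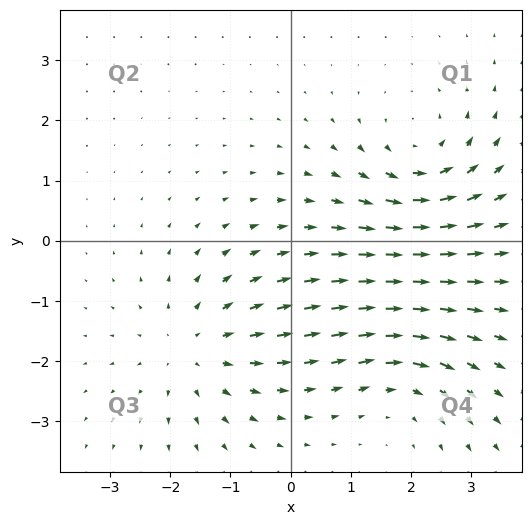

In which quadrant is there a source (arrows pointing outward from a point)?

Q3

The source sits at approximately (-1.6, -1.8), which lies in quadrant Q3. The divergence there is about +4, positive as expected for a source.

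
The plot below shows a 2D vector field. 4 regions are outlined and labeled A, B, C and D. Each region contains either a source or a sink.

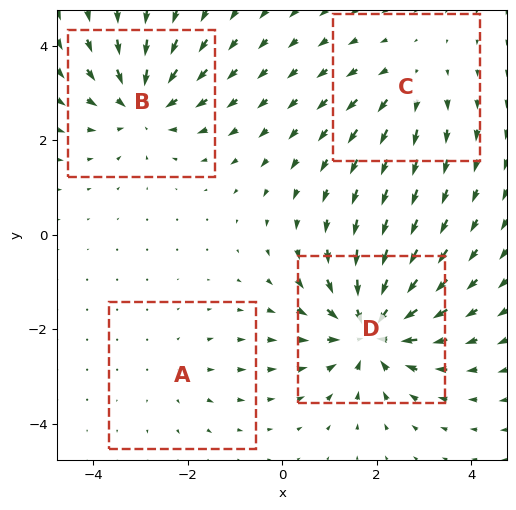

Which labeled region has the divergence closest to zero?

A

Divergence at each region's feature centre — A: about +2, B: about -5, C: about +3, D: about -7. Region A is closest to zero.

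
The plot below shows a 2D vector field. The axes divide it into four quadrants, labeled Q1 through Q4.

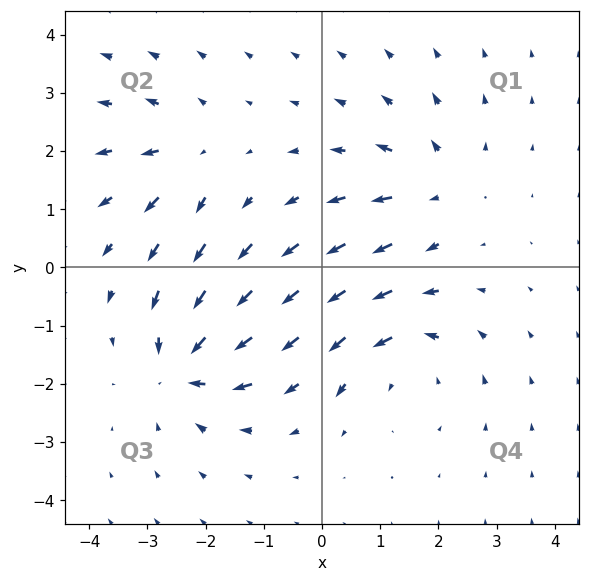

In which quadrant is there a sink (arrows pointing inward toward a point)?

The sink sits at approximately (-2.4, -1.7), which lies in quadrant Q3. The divergence there is about -6, negative as expected for a sink.

Q3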